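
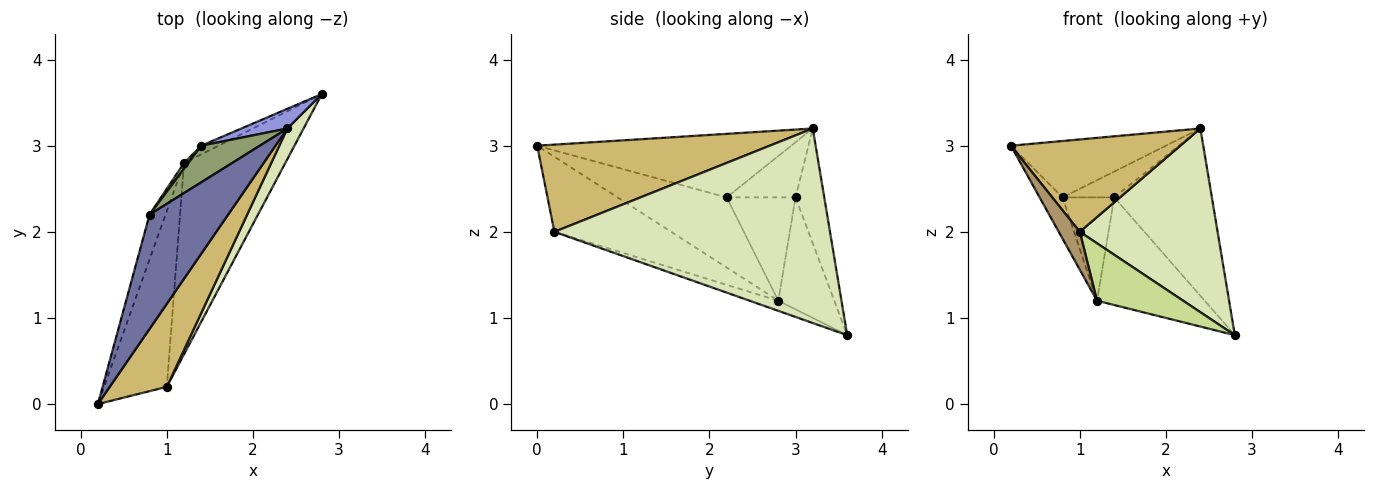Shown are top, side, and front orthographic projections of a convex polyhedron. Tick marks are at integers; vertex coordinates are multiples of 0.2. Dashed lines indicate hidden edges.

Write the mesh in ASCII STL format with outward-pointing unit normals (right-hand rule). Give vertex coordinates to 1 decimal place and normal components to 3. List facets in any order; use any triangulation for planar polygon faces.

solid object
 facet normal -0.587 0.358 0.726
  outer loop
   vertex 0.8 2.2 2.4
   vertex 0.2 0.0 3.0
   vertex 2.4 3.2 3.2
  endloop
 endfacet
 facet normal -0.955 0.201 -0.218
  outer loop
   vertex 0.8 2.2 2.4
   vertex 1.2 2.8 1.2
   vertex 0.2 0.0 3.0
  endloop
 endfacet
 facet normal -0.280 0.953 0.112
  outer loop
   vertex 1.4 3.0 2.4
   vertex 2.4 3.2 3.2
   vertex 2.8 3.6 0.8
  endloop
 endfacet
 facet normal -0.460 0.885 -0.071
  outer loop
   vertex 1.4 3.0 2.4
   vertex 2.8 3.6 0.8
   vertex 1.2 2.8 1.2
  endloop
 endfacet
 facet normal -0.610 0.457 0.648
  outer loop
   vertex 1.4 3.0 2.4
   vertex 0.8 2.2 2.4
   vertex 2.4 3.2 3.2
  endloop
 endfacet
 facet normal -0.800 0.600 0.033
  outer loop
   vertex 1.4 3.0 2.4
   vertex 1.2 2.8 1.2
   vertex 0.8 2.2 2.4
  endloop
 endfacet
 facet normal -0.095 -0.286 -0.953
  outer loop
   vertex 1.0 0.2 2.0
   vertex 1.2 2.8 1.2
   vertex 2.8 3.6 0.8
  endloop
 endfacet
 facet normal 0.892 -0.446 0.074
  outer loop
   vertex 1.0 0.2 2.0
   vertex 2.8 3.6 0.8
   vertex 2.4 3.2 3.2
  endloop
 endfacet
 facet normal -0.760 -0.137 -0.635
  outer loop
   vertex 1.0 0.2 2.0
   vertex 0.2 0.0 3.0
   vertex 1.2 2.8 1.2
  endloop
 endfacet
 facet normal 0.715 -0.520 0.468
  outer loop
   vertex 1.0 0.2 2.0
   vertex 2.4 3.2 3.2
   vertex 0.2 0.0 3.0
  endloop
 endfacet
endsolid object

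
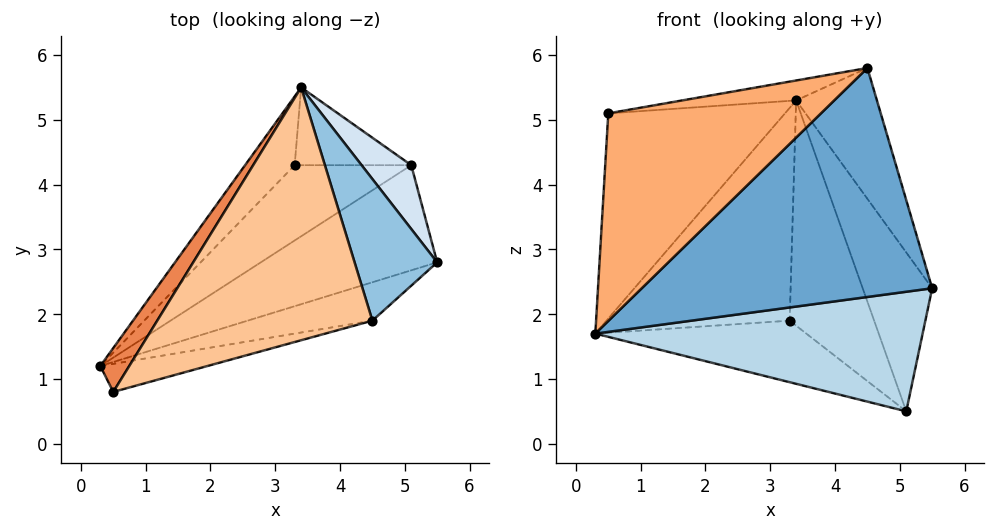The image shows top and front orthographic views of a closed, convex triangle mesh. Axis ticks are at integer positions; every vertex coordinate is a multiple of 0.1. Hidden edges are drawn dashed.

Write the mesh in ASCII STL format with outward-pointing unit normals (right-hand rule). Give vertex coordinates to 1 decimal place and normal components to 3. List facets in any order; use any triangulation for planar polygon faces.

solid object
 facet normal 0.310 -0.938 -0.157
  outer loop
   vertex 4.5 1.9 5.8
   vertex 0.3 1.2 1.7
   vertex 5.5 2.8 2.4
  endloop
 endfacet
 facet normal 0.884 0.318 0.344
  outer loop
   vertex 4.5 1.9 5.8
   vertex 5.5 2.8 2.4
   vertex 3.4 5.5 5.3
  endloop
 endfacet
 facet normal 0.305 -0.715 -0.629
  outer loop
   vertex 5.1 4.3 0.5
   vertex 5.5 2.8 2.4
   vertex 0.3 1.2 1.7
  endloop
 endfacet
 facet normal 0.863 0.469 0.188
  outer loop
   vertex 5.1 4.3 0.5
   vertex 3.4 5.5 5.3
   vertex 5.5 2.8 2.4
  endloop
 endfacet
 facet normal -0.848 0.518 0.111
  outer loop
   vertex 0.5 0.8 5.1
   vertex 3.4 5.5 5.3
   vertex 0.3 1.2 1.7
  endloop
 endfacet
 facet normal 0.284 -0.950 -0.128
  outer loop
   vertex 0.5 0.8 5.1
   vertex 0.3 1.2 1.7
   vertex 4.5 1.9 5.8
  endloop
 endfacet
 facet normal -0.192 0.077 0.978
  outer loop
   vertex 0.5 0.8 5.1
   vertex 4.5 1.9 5.8
   vertex 3.4 5.5 5.3
  endloop
 endfacet
 facet normal -0.694 0.685 -0.222
  outer loop
   vertex 3.3 4.3 1.9
   vertex 0.3 1.2 1.7
   vertex 3.4 5.5 5.3
  endloop
 endfacet
 facet normal -0.516 0.542 -0.663
  outer loop
   vertex 3.3 4.3 1.9
   vertex 5.1 4.3 0.5
   vertex 0.3 1.2 1.7
  endloop
 endfacet
 facet normal -0.246 0.916 -0.316
  outer loop
   vertex 3.3 4.3 1.9
   vertex 3.4 5.5 5.3
   vertex 5.1 4.3 0.5
  endloop
 endfacet
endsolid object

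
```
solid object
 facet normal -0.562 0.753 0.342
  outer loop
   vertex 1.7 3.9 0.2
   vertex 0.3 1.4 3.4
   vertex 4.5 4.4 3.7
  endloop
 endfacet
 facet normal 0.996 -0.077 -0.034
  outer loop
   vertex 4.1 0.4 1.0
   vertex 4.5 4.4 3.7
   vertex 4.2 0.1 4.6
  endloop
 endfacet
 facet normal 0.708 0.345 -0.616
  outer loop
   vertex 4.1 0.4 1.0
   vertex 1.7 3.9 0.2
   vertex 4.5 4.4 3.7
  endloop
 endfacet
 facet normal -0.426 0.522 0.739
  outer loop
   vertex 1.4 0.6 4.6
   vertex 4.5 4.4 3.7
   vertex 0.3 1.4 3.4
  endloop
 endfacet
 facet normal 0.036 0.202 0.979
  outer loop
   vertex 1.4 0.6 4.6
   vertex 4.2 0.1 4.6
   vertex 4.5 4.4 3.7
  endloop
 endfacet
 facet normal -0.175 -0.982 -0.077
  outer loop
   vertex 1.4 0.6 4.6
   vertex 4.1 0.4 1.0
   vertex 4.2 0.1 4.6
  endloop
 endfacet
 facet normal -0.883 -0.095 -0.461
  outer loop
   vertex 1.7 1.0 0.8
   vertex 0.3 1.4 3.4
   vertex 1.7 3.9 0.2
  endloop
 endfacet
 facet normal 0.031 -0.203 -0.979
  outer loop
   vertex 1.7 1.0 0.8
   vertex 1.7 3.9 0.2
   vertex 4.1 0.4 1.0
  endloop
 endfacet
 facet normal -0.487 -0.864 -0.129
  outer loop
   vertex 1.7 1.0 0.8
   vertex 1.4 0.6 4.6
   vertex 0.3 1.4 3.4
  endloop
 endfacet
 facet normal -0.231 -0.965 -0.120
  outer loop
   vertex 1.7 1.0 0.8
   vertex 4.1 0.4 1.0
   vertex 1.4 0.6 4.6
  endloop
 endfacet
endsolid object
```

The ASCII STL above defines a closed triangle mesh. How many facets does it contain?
10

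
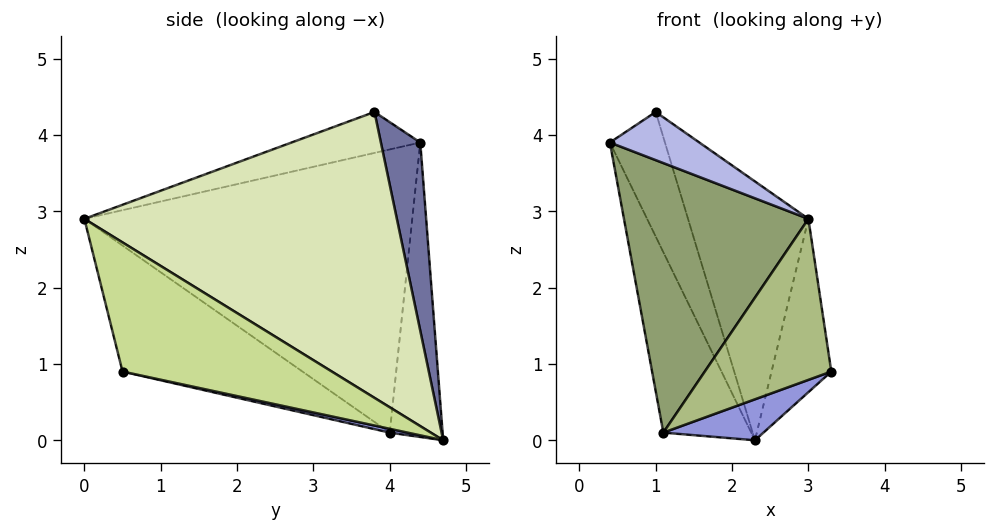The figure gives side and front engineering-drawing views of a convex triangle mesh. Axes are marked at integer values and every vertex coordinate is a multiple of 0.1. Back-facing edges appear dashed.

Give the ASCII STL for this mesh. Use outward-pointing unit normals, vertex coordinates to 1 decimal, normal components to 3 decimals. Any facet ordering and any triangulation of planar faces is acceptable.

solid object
 facet normal 0.550 0.768 0.327
  outer loop
   vertex 1.0 3.8 4.3
   vertex 2.3 4.7 0.0
   vertex 0.4 4.4 3.9
  endloop
 endfacet
 facet normal -0.507 0.843 -0.182
  outer loop
   vertex 1.1 4.0 0.1
   vertex 0.4 4.4 3.9
   vertex 2.3 4.7 0.0
  endloop
 endfacet
 facet normal 0.036 -0.201 -0.979
  outer loop
   vertex 1.1 4.0 0.1
   vertex 2.3 4.7 0.0
   vertex 3.3 0.5 0.9
  endloop
 endfacet
 facet normal -0.769 -0.534 0.352
  outer loop
   vertex 3.0 0.0 2.9
   vertex 1.0 3.8 4.3
   vertex 0.4 4.4 3.9
  endloop
 endfacet
 facet normal -0.866 -0.487 -0.108
  outer loop
   vertex 3.0 0.0 2.9
   vertex 0.4 4.4 3.9
   vertex 1.1 4.0 0.1
  endloop
 endfacet
 facet normal -0.790 -0.556 -0.258
  outer loop
   vertex 3.0 0.0 2.9
   vertex 1.1 4.0 0.1
   vertex 3.3 0.5 0.9
  endloop
 endfacet
 facet normal 0.940 0.269 0.208
  outer loop
   vertex 3.0 0.0 2.9
   vertex 3.3 0.5 0.9
   vertex 2.3 4.7 0.0
  endloop
 endfacet
 facet normal 0.879 0.339 0.337
  outer loop
   vertex 3.0 0.0 2.9
   vertex 2.3 4.7 0.0
   vertex 1.0 3.8 4.3
  endloop
 endfacet
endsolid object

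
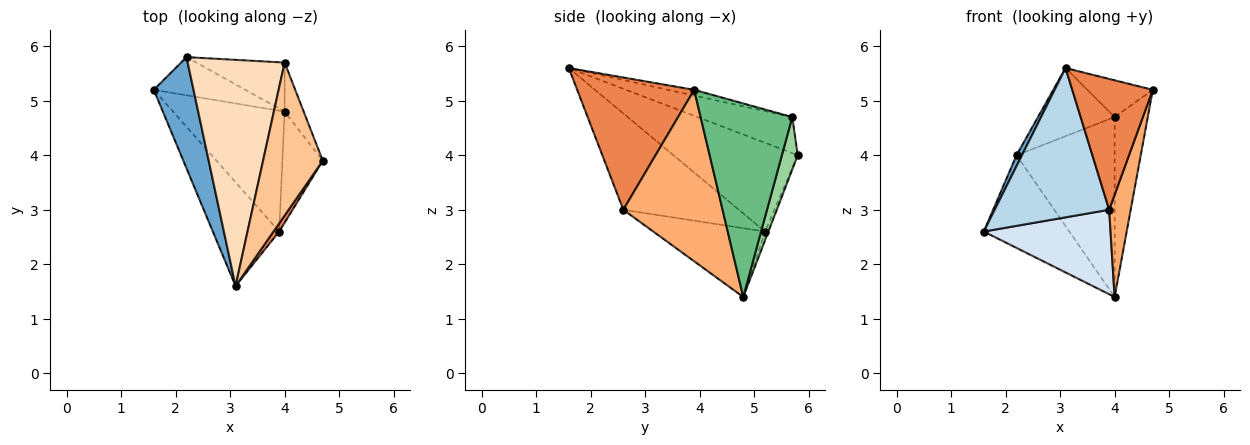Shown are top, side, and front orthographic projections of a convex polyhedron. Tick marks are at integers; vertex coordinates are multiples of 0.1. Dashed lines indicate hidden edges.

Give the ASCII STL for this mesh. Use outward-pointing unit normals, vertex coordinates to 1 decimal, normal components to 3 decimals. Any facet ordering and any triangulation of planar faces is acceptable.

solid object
 facet normal -0.912 -0.040 0.408
  outer loop
   vertex 2.2 5.8 4.0
   vertex 1.6 5.2 2.6
   vertex 3.1 1.6 5.6
  endloop
 endfacet
 facet normal -0.036 0.924 -0.380
  outer loop
   vertex 2.2 5.8 4.0
   vertex 4.0 4.8 1.4
   vertex 1.6 5.2 2.6
  endloop
 endfacet
 facet normal -0.638 -0.632 -0.439
  outer loop
   vertex 3.9 2.6 3.0
   vertex 3.1 1.6 5.6
   vertex 1.6 5.2 2.6
  endloop
 endfacet
 facet normal -0.451 -0.511 -0.731
  outer loop
   vertex 3.9 2.6 3.0
   vertex 1.6 5.2 2.6
   vertex 4.0 4.8 1.4
  endloop
 endfacet
 facet normal 0.823 -0.567 0.035
  outer loop
   vertex 3.9 2.6 3.0
   vertex 4.7 3.9 5.2
   vertex 3.1 1.6 5.6
  endloop
 endfacet
 facet normal 0.952 -0.206 -0.224
  outer loop
   vertex 3.9 2.6 3.0
   vertex 4.0 4.8 1.4
   vertex 4.7 3.9 5.2
  endloop
 endfacet
 facet normal -0.093 0.233 0.968
  outer loop
   vertex 4.0 5.7 4.7
   vertex 3.1 1.6 5.6
   vertex 4.7 3.9 5.2
  endloop
 endfacet
 facet normal -0.336 0.272 0.902
  outer loop
   vertex 4.0 5.7 4.7
   vertex 2.2 5.8 4.0
   vertex 3.1 1.6 5.6
  endloop
 endfacet
 facet normal 0.936 0.339 -0.092
  outer loop
   vertex 4.0 5.7 4.7
   vertex 4.7 3.9 5.2
   vertex 4.0 4.8 1.4
  endloop
 endfacet
 facet normal 0.154 0.953 -0.260
  outer loop
   vertex 4.0 5.7 4.7
   vertex 4.0 4.8 1.4
   vertex 2.2 5.8 4.0
  endloop
 endfacet
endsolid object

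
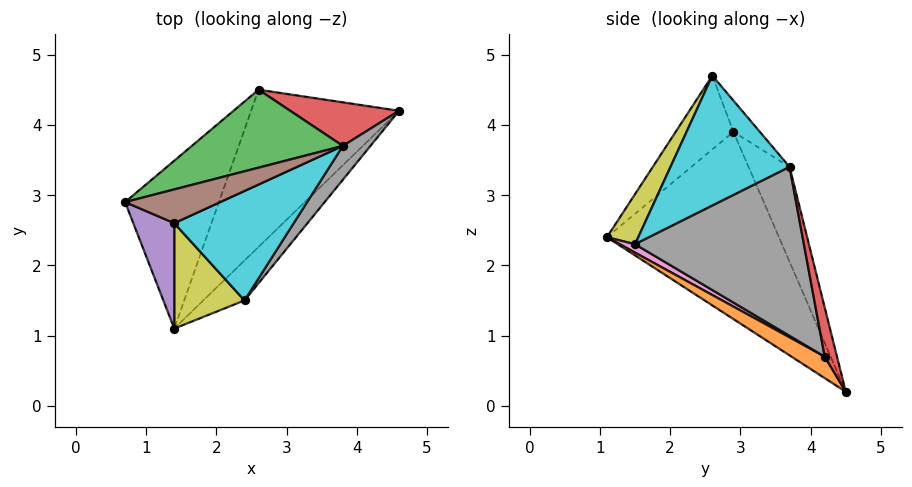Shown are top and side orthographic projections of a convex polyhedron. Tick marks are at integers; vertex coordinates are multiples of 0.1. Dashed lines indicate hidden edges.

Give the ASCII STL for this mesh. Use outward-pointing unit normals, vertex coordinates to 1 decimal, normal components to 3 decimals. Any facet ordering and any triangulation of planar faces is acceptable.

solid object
 facet normal -0.894 0.026 -0.448
  outer loop
   vertex 2.6 4.5 0.2
   vertex 1.4 1.1 2.4
   vertex 0.7 2.9 3.9
  endloop
 endfacet
 facet normal 0.118 -0.569 -0.814
  outer loop
   vertex 2.6 4.5 0.2
   vertex 4.6 4.2 0.7
   vertex 1.4 1.1 2.4
  endloop
 endfacet
 facet normal -0.192 0.933 0.305
  outer loop
   vertex 3.8 3.7 3.4
   vertex 2.6 4.5 0.2
   vertex 0.7 2.9 3.9
  endloop
 endfacet
 facet normal 0.094 0.974 0.208
  outer loop
   vertex 3.8 3.7 3.4
   vertex 4.6 4.2 0.7
   vertex 2.6 4.5 0.2
  endloop
 endfacet
 facet normal -0.701 -0.597 0.390
  outer loop
   vertex 1.4 2.6 4.7
   vertex 0.7 2.9 3.9
   vertex 1.4 1.1 2.4
  endloop
 endfacet
 facet normal -0.151 0.875 0.461
  outer loop
   vertex 1.4 2.6 4.7
   vertex 3.8 3.7 3.4
   vertex 0.7 2.9 3.9
  endloop
 endfacet
 facet normal 0.160 -0.596 -0.787
  outer loop
   vertex 2.4 1.5 2.3
   vertex 1.4 1.1 2.4
   vertex 4.6 4.2 0.7
  endloop
 endfacet
 facet normal 0.805 -0.578 0.132
  outer loop
   vertex 2.4 1.5 2.3
   vertex 4.6 4.2 0.7
   vertex 3.8 3.7 3.4
  endloop
 endfacet
 facet normal 0.363 -0.780 0.509
  outer loop
   vertex 2.4 1.5 2.3
   vertex 1.4 2.6 4.7
   vertex 1.4 1.1 2.4
  endloop
 endfacet
 facet normal 0.573 -0.628 0.527
  outer loop
   vertex 2.4 1.5 2.3
   vertex 3.8 3.7 3.4
   vertex 1.4 2.6 4.7
  endloop
 endfacet
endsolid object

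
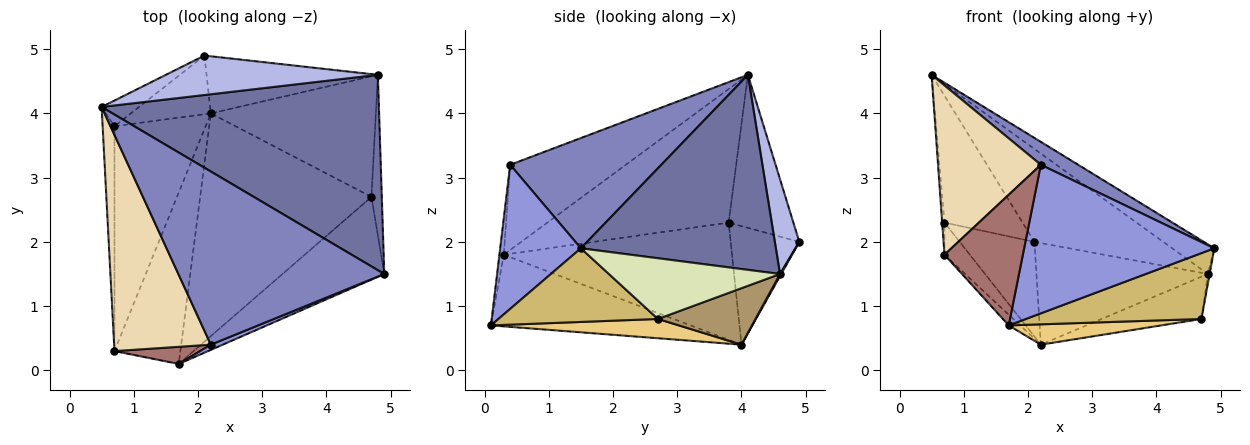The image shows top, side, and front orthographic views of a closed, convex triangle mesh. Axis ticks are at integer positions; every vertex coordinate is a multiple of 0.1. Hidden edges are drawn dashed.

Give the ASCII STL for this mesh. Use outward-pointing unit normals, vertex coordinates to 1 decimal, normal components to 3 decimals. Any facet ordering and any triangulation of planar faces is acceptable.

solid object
 facet normal 0.571 0.123 0.812
  outer loop
   vertex 4.8 4.6 1.5
   vertex 0.5 4.1 4.6
   vertex 4.9 1.5 1.9
  endloop
 endfacet
 facet normal 0.469 -0.116 0.876
  outer loop
   vertex 2.2 0.4 3.2
   vertex 4.9 1.5 1.9
   vertex 0.5 4.1 4.6
  endloop
 endfacet
 facet normal 0.390 -0.920 0.032
  outer loop
   vertex 2.2 0.4 3.2
   vertex 1.7 0.1 0.7
   vertex 4.9 1.5 1.9
  endloop
 endfacet
 facet normal 0.172 0.907 0.385
  outer loop
   vertex 2.1 4.9 2.0
   vertex 0.5 4.1 4.6
   vertex 4.8 4.6 1.5
  endloop
 endfacet
 facet normal 0.006 0.872 -0.490
  outer loop
   vertex 2.1 4.9 2.0
   vertex 4.8 4.6 1.5
   vertex 2.2 4.0 0.4
  endloop
 endfacet
 facet normal -0.631 0.761 -0.154
  outer loop
   vertex 2.1 4.9 2.0
   vertex 0.7 3.8 2.3
   vertex 0.5 4.1 4.6
  endloop
 endfacet
 facet normal -0.615 0.670 -0.415
  outer loop
   vertex 2.1 4.9 2.0
   vertex 2.2 4.0 0.4
   vertex 0.7 3.8 2.3
  endloop
 endfacet
 facet normal 0.986 0.010 -0.168
  outer loop
   vertex 4.7 2.7 0.8
   vertex 4.8 4.6 1.5
   vertex 4.9 1.5 1.9
  endloop
 endfacet
 facet normal 0.307 0.315 -0.898
  outer loop
   vertex 4.7 2.7 0.8
   vertex 2.2 4.0 0.4
   vertex 4.8 4.6 1.5
  endloop
 endfacet
 facet normal 0.492 -0.542 -0.681
  outer loop
   vertex 4.7 2.7 0.8
   vertex 4.9 1.5 1.9
   vertex 1.7 0.1 0.7
  endloop
 endfacet
 facet normal 0.111 -0.090 -0.990
  outer loop
   vertex 4.7 2.7 0.8
   vertex 1.7 0.1 0.7
   vertex 2.2 4.0 0.4
  endloop
 endfacet
 facet normal -0.570 -0.507 0.647
  outer loop
   vertex 0.7 0.3 1.8
   vertex 2.2 0.4 3.2
   vertex 0.5 4.1 4.6
  endloop
 endfacet
 facet normal -0.055 -0.990 0.130
  outer loop
   vertex 0.7 0.3 1.8
   vertex 1.7 0.1 0.7
   vertex 2.2 0.4 3.2
  endloop
 endfacet
 facet normal -0.996 0.013 -0.088
  outer loop
   vertex 0.7 0.3 1.8
   vertex 0.5 4.1 4.6
   vertex 0.7 3.8 2.3
  endloop
 endfacet
 facet normal -0.735 0.042 -0.676
  outer loop
   vertex 0.7 0.3 1.8
   vertex 2.2 4.0 0.4
   vertex 1.7 0.1 0.7
  endloop
 endfacet
 facet normal -0.786 0.087 -0.612
  outer loop
   vertex 0.7 0.3 1.8
   vertex 0.7 3.8 2.3
   vertex 2.2 4.0 0.4
  endloop
 endfacet
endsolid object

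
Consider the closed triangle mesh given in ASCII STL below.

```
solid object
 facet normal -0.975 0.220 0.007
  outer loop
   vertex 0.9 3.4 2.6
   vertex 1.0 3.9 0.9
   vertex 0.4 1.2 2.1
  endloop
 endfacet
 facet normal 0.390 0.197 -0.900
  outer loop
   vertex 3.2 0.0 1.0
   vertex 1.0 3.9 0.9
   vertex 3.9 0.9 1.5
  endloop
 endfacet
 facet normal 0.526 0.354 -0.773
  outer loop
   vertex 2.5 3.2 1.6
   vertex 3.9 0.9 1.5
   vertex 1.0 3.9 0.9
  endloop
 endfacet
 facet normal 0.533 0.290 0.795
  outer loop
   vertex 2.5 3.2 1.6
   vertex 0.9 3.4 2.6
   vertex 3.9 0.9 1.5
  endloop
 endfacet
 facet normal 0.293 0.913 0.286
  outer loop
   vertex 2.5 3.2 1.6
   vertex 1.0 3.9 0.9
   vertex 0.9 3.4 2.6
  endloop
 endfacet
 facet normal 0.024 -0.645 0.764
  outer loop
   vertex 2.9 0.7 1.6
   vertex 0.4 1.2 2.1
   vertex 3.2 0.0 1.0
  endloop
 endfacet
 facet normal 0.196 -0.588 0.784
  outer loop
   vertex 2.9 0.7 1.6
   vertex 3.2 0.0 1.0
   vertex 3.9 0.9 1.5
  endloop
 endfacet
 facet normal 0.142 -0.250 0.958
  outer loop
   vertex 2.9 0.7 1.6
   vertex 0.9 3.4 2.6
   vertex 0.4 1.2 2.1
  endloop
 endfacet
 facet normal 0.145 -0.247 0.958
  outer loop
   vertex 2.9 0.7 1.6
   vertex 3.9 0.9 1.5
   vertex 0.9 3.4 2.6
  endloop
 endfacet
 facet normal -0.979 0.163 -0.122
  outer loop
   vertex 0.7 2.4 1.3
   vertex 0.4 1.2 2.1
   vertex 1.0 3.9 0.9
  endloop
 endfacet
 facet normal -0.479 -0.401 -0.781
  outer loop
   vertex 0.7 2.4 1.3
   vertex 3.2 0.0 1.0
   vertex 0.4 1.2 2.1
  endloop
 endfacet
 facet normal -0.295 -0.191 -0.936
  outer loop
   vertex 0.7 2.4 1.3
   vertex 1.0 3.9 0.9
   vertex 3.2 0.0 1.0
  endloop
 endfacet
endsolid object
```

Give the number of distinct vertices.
8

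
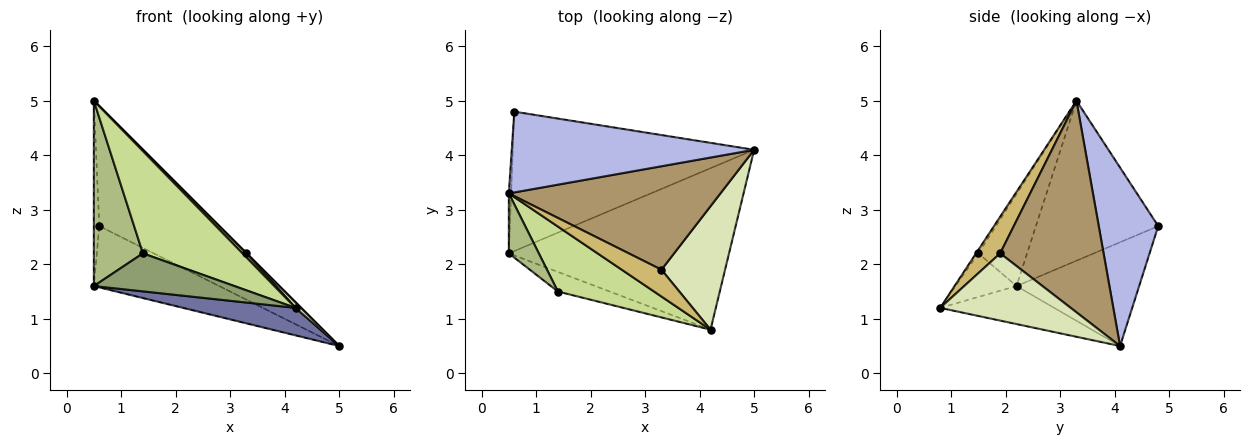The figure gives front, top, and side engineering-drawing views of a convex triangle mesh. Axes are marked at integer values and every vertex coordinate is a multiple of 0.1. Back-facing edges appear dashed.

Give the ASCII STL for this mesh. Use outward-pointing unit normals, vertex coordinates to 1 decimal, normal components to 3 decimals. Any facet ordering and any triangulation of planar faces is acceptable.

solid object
 facet normal -0.168 -0.165 -0.972
  outer loop
   vertex 4.2 0.8 1.2
   vertex 0.5 2.2 1.6
   vertex 5.0 4.1 0.5
  endloop
 endfacet
 facet normal -0.366 0.374 -0.852
  outer loop
   vertex 0.6 4.8 2.7
   vertex 5.0 4.1 0.5
   vertex 0.5 2.2 1.6
  endloop
 endfacet
 facet normal -0.999 0.045 -0.014
  outer loop
   vertex 0.6 4.8 2.7
   vertex 0.5 2.2 1.6
   vertex 0.5 3.3 5.0
  endloop
 endfacet
 facet normal 0.380 0.767 0.517
  outer loop
   vertex 0.6 4.8 2.7
   vertex 0.5 3.3 5.0
   vertex 5.0 4.1 0.5
  endloop
 endfacet
 facet normal -0.360 -0.829 -0.427
  outer loop
   vertex 1.4 1.5 2.2
   vertex 0.5 2.2 1.6
   vertex 4.2 0.8 1.2
  endloop
 endfacet
 facet normal -0.687 -0.691 0.224
  outer loop
   vertex 1.4 1.5 2.2
   vertex 0.5 3.3 5.0
   vertex 0.5 2.2 1.6
  endloop
 endfacet
 facet normal -0.019 -0.844 0.536
  outer loop
   vertex 1.4 1.5 2.2
   vertex 4.2 0.8 1.2
   vertex 0.5 3.3 5.0
  endloop
 endfacet
 facet normal 0.726 -0.030 0.687
  outer loop
   vertex 3.3 1.9 2.2
   vertex 4.2 0.8 1.2
   vertex 5.0 4.1 0.5
  endloop
 endfacet
 facet normal 0.707 0.000 0.707
  outer loop
   vertex 3.3 1.9 2.2
   vertex 5.0 4.1 0.5
   vertex 0.5 3.3 5.0
  endloop
 endfacet
 facet normal 0.674 -0.112 0.730
  outer loop
   vertex 3.3 1.9 2.2
   vertex 0.5 3.3 5.0
   vertex 4.2 0.8 1.2
  endloop
 endfacet
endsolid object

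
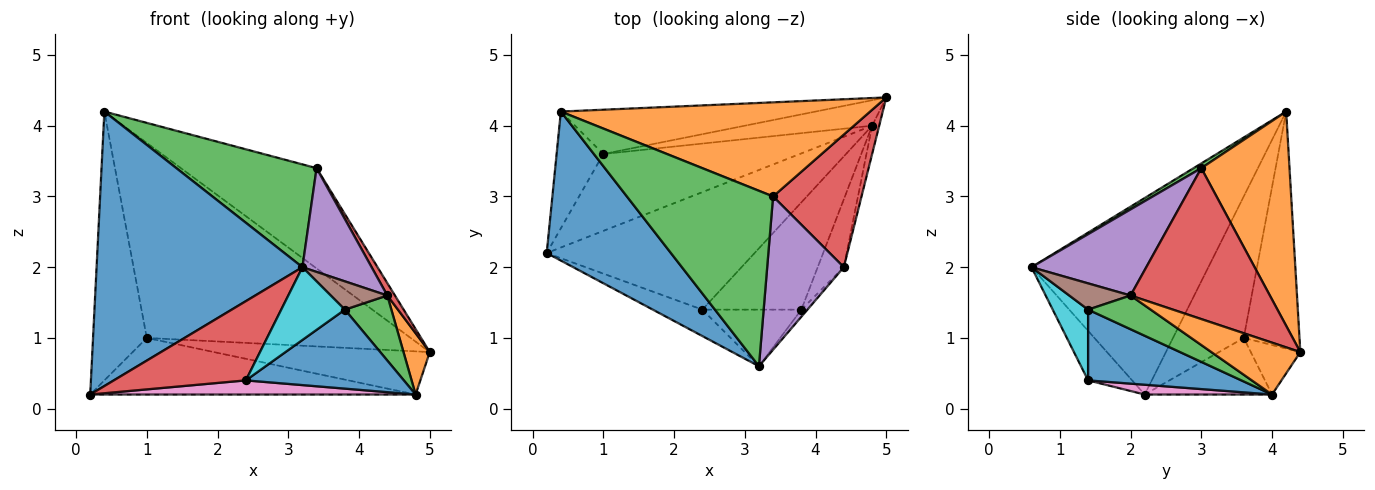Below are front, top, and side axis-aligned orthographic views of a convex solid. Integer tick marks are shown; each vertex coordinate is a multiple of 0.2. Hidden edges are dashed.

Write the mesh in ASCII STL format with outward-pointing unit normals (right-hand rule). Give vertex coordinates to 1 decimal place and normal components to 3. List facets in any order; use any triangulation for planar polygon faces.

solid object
 facet normal -0.603 -0.701 0.381
  outer loop
   vertex 0.4 4.2 4.2
   vertex 0.2 2.2 0.2
   vertex 3.2 0.6 2.0
  endloop
 endfacet
 facet normal 0.428 0.659 0.618
  outer loop
   vertex 3.4 3.0 3.4
   vertex 5.0 4.4 0.8
   vertex 0.4 4.2 4.2
  endloop
 endfacet
 facet normal 0.028 -0.505 0.862
  outer loop
   vertex 3.4 3.0 3.4
   vertex 0.4 4.2 4.2
   vertex 3.2 0.6 2.0
  endloop
 endfacet
 facet normal -0.302 -0.905 -0.302
  outer loop
   vertex 2.4 1.4 0.4
   vertex 3.2 0.6 2.0
   vertex 0.2 2.2 0.2
  endloop
 endfacet
 facet normal -0.770 0.585 -0.254
  outer loop
   vertex 1.0 3.6 1.0
   vertex 0.2 2.2 0.2
   vertex 0.4 4.2 4.2
  endloop
 endfacet
 facet normal -0.202 0.955 -0.217
  outer loop
   vertex 1.0 3.6 1.0
   vertex 0.4 4.2 4.2
   vertex 5.0 4.4 0.8
  endloop
 endfacet
 facet normal 0.047 -0.119 -0.992
  outer loop
   vertex 4.8 4.0 0.2
   vertex 2.4 1.4 0.4
   vertex 0.2 2.2 0.2
  endloop
 endfacet
 facet normal -0.226 0.577 -0.785
  outer loop
   vertex 4.8 4.0 0.2
   vertex 0.2 2.2 0.2
   vertex 1.0 3.6 1.0
  endloop
 endfacet
 facet normal -0.194 0.845 -0.499
  outer loop
   vertex 4.8 4.0 0.2
   vertex 1.0 3.6 1.0
   vertex 5.0 4.4 0.8
  endloop
 endfacet
 facet normal 0.402 -0.723 -0.562
  outer loop
   vertex 3.8 1.4 1.4
   vertex 3.2 0.6 2.0
   vertex 2.4 1.4 0.4
  endloop
 endfacet
 facet normal 0.499 -0.514 -0.698
  outer loop
   vertex 3.8 1.4 1.4
   vertex 2.4 1.4 0.4
   vertex 4.8 4.0 0.2
  endloop
 endfacet
 facet normal 0.951 -0.281 -0.130
  outer loop
   vertex 4.4 2.0 1.6
   vertex 4.8 4.0 0.2
   vertex 5.0 4.4 0.8
  endloop
 endfacet
 facet normal 0.682 -0.506 -0.528
  outer loop
   vertex 4.4 2.0 1.6
   vertex 3.8 1.4 1.4
   vertex 4.8 4.0 0.2
  endloop
 endfacet
 facet normal 0.862 -0.047 0.505
  outer loop
   vertex 4.4 2.0 1.6
   vertex 5.0 4.4 0.8
   vertex 3.4 3.0 3.4
  endloop
 endfacet
 facet normal 0.681 -0.410 0.606
  outer loop
   vertex 4.4 2.0 1.6
   vertex 3.4 3.0 3.4
   vertex 3.2 0.6 2.0
  endloop
 endfacet
 facet normal 0.724 -0.669 -0.167
  outer loop
   vertex 4.4 2.0 1.6
   vertex 3.2 0.6 2.0
   vertex 3.8 1.4 1.4
  endloop
 endfacet
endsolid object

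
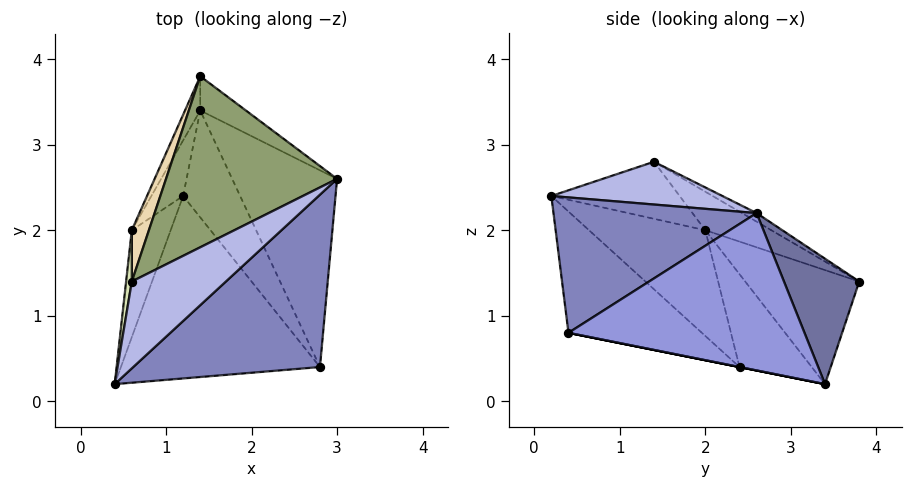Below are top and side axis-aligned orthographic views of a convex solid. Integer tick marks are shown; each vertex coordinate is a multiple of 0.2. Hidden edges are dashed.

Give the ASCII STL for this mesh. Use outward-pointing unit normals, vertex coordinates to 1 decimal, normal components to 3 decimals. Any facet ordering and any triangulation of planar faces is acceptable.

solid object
 facet normal 0.656 0.716 -0.239
  outer loop
   vertex 1.4 3.4 0.2
   vertex 1.4 3.8 1.4
   vertex 3.0 2.6 2.2
  endloop
 endfacet
 facet normal 0.510 -0.494 0.704
  outer loop
   vertex 2.8 0.4 0.8
   vertex 3.0 2.6 2.2
   vertex 0.4 0.2 2.4
  endloop
 endfacet
 facet normal 0.802 0.267 -0.535
  outer loop
   vertex 2.8 0.4 0.8
   vertex 1.4 3.4 0.2
   vertex 3.0 2.6 2.2
  endloop
 endfacet
 facet normal 0.388 -0.349 0.853
  outer loop
   vertex 0.6 1.4 2.8
   vertex 0.4 0.2 2.4
   vertex 3.0 2.6 2.2
  endloop
 endfacet
 facet normal -0.043 0.514 0.857
  outer loop
   vertex 0.6 1.4 2.8
   vertex 3.0 2.6 2.2
   vertex 1.4 3.8 1.4
  endloop
 endfacet
 facet normal -0.449 -0.506 -0.736
  outer loop
   vertex 1.2 2.4 0.4
   vertex 2.8 0.4 0.8
   vertex 0.4 0.2 2.4
  endloop
 endfacet
 facet normal 0.000 -0.196 -0.981
  outer loop
   vertex 1.2 2.4 0.4
   vertex 1.4 3.4 0.2
   vertex 2.8 0.4 0.8
  endloop
 endfacet
 facet normal -0.986 0.132 0.099
  outer loop
   vertex 0.6 2.0 2.0
   vertex 0.4 0.2 2.4
   vertex 0.6 1.4 2.8
  endloop
 endfacet
 facet normal -0.938 0.028 -0.345
  outer loop
   vertex 0.6 2.0 2.0
   vertex 1.2 2.4 0.4
   vertex 0.4 0.2 2.4
  endloop
 endfacet
 facet normal -0.939 0.124 -0.321
  outer loop
   vertex 0.6 2.0 2.0
   vertex 1.4 3.4 0.2
   vertex 1.2 2.4 0.4
  endloop
 endfacet
 facet normal -0.921 0.369 -0.123
  outer loop
   vertex 0.6 2.0 2.0
   vertex 1.4 3.8 1.4
   vertex 1.4 3.4 0.2
  endloop
 endfacet
 facet normal -0.804 0.476 0.357
  outer loop
   vertex 0.6 2.0 2.0
   vertex 0.6 1.4 2.8
   vertex 1.4 3.8 1.4
  endloop
 endfacet
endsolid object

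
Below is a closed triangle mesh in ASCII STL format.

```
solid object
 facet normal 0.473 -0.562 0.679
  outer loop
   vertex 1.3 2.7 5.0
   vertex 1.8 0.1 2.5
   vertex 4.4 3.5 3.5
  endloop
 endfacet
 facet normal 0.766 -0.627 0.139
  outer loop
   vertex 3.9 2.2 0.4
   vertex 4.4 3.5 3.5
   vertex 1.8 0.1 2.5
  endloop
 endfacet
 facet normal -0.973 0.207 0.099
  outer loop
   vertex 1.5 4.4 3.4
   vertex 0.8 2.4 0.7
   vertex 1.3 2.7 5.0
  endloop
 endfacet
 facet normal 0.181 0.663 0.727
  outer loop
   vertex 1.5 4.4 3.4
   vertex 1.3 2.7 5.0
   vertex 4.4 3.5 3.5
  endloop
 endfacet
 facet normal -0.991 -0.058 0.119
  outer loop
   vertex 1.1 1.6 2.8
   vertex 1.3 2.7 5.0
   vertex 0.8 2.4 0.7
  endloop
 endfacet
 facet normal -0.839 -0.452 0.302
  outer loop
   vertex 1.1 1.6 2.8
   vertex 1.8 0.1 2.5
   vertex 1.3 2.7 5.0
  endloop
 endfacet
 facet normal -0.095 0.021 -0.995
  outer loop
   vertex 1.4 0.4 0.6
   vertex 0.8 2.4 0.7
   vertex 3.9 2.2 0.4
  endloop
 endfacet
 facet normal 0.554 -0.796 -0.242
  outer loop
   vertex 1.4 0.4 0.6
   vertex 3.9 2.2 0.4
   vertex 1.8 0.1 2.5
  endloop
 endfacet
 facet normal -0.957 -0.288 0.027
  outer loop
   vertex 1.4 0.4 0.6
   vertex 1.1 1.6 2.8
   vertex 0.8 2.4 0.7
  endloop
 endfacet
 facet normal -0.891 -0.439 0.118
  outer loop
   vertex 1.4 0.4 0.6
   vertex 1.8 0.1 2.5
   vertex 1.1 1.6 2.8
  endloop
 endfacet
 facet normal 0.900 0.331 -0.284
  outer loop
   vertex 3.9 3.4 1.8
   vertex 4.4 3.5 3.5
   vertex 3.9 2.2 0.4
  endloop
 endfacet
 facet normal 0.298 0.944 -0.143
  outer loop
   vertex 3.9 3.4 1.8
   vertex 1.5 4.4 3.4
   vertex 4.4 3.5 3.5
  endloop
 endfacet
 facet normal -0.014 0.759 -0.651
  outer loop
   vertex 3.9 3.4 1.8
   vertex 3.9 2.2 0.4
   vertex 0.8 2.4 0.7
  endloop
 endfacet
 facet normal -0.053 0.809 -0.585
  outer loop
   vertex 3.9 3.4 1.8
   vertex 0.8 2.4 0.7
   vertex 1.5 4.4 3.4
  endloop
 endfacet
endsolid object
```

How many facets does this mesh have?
14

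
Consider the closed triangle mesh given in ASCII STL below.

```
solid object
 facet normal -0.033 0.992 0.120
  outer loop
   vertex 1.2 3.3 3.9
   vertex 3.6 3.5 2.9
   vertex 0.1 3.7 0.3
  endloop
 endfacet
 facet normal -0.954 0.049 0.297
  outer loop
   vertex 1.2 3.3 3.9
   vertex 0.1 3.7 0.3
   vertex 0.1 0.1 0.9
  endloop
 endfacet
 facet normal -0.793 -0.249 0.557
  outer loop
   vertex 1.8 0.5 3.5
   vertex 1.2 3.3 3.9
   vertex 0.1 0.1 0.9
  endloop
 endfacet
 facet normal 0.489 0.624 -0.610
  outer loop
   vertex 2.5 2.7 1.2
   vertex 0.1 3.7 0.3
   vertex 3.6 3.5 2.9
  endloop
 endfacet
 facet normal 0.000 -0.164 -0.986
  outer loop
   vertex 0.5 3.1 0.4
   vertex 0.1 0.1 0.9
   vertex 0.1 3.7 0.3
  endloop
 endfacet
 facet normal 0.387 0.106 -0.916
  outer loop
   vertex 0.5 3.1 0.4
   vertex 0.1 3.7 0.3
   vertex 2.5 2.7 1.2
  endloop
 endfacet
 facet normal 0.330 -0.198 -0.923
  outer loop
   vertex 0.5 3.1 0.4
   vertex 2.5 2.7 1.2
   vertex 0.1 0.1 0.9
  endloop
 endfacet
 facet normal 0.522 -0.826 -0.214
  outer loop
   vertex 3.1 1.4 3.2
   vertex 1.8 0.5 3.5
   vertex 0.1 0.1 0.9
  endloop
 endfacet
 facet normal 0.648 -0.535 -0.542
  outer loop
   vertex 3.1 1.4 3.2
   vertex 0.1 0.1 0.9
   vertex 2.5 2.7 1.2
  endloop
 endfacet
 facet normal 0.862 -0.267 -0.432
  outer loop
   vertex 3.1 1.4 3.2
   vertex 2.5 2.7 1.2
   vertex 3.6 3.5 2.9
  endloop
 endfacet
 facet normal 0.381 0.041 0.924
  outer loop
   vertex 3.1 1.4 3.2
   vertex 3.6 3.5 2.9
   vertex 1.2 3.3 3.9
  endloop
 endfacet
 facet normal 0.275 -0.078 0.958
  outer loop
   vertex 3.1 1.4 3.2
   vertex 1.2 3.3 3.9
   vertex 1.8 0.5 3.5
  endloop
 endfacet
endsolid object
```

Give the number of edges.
18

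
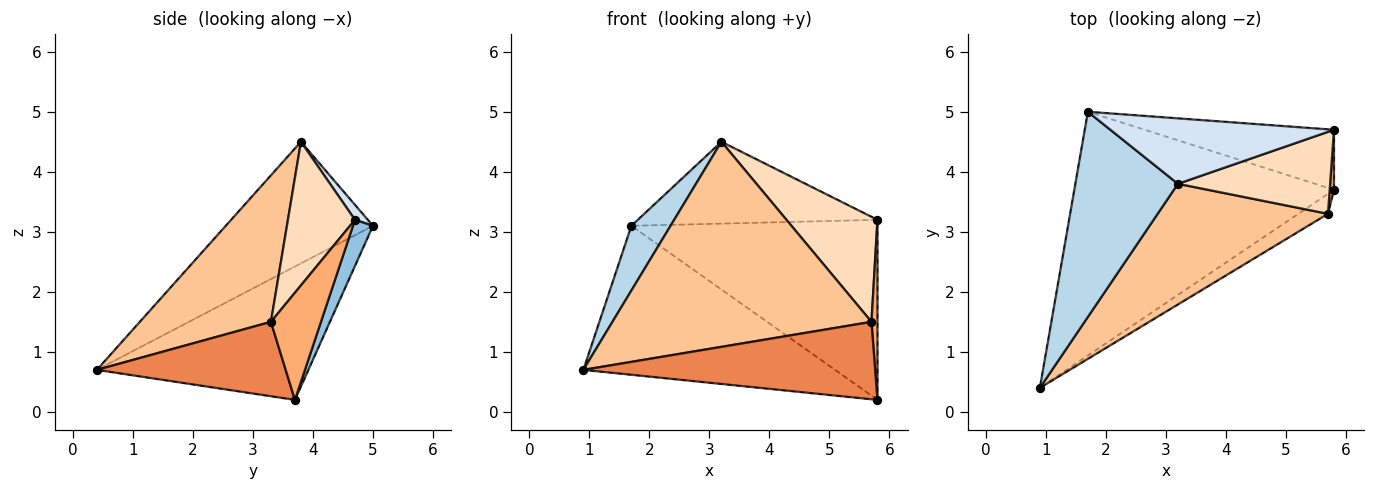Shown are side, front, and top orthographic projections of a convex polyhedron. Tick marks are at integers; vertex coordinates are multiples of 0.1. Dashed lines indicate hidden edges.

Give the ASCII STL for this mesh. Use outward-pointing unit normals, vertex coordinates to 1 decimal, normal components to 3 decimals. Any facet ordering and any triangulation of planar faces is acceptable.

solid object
 facet normal -0.401 0.478 -0.782
  outer loop
   vertex 5.8 3.7 0.2
   vertex 0.9 0.4 0.7
   vertex 1.7 5.0 3.1
  endloop
 endfacet
 facet normal 0.077 0.946 -0.315
  outer loop
   vertex 5.8 3.7 0.2
   vertex 1.7 5.0 3.1
   vertex 5.8 4.7 3.2
  endloop
 endfacet
 facet normal -0.749 -0.199 0.632
  outer loop
   vertex 3.2 3.8 4.5
   vertex 1.7 5.0 3.1
   vertex 0.9 0.4 0.7
  endloop
 endfacet
 facet normal 0.042 0.780 0.624
  outer loop
   vertex 3.2 3.8 4.5
   vertex 5.8 4.7 3.2
   vertex 1.7 5.0 3.1
  endloop
 endfacet
 facet normal 0.531 -0.821 -0.212
  outer loop
   vertex 5.7 3.3 1.5
   vertex 0.9 0.4 0.7
   vertex 5.8 3.7 0.2
  endloop
 endfacet
 facet normal 0.992 -0.119 0.040
  outer loop
   vertex 5.7 3.3 1.5
   vertex 5.8 3.7 0.2
   vertex 5.8 4.7 3.2
  endloop
 endfacet
 facet normal 0.400 -0.790 0.465
  outer loop
   vertex 5.7 3.3 1.5
   vertex 3.2 3.8 4.5
   vertex 0.9 0.4 0.7
  endloop
 endfacet
 facet normal 0.502 -0.682 0.532
  outer loop
   vertex 5.7 3.3 1.5
   vertex 5.8 4.7 3.2
   vertex 3.2 3.8 4.5
  endloop
 endfacet
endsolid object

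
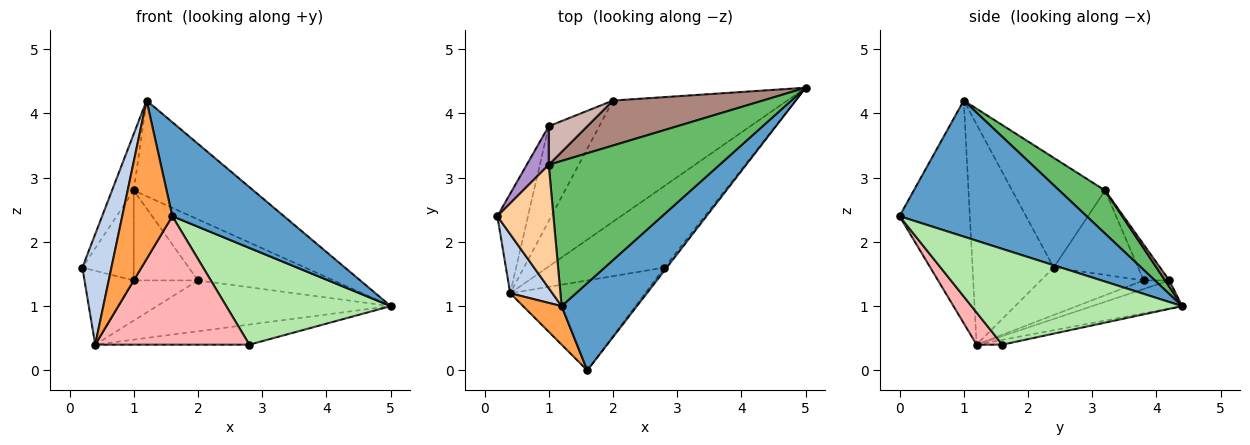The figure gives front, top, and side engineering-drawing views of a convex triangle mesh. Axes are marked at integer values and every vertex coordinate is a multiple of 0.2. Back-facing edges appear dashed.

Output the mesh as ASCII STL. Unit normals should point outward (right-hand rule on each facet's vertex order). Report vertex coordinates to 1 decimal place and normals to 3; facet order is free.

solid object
 facet normal 0.776 -0.463 0.429
  outer loop
   vertex 1.2 1.0 4.2
   vertex 1.6 0.0 2.4
   vertex 5.0 4.4 1.0
  endloop
 endfacet
 facet normal -0.926 -0.332 0.178
  outer loop
   vertex 0.4 1.2 0.4
   vertex 1.2 1.0 4.2
   vertex 0.2 2.4 1.6
  endloop
 endfacet
 facet normal -0.807 -0.574 0.140
  outer loop
   vertex 0.4 1.2 0.4
   vertex 1.6 0.0 2.4
   vertex 1.2 1.0 4.2
  endloop
 endfacet
 facet normal -0.872 0.204 0.445
  outer loop
   vertex 1.0 3.2 2.8
   vertex 0.2 2.4 1.6
   vertex 1.2 1.0 4.2
  endloop
 endfacet
 facet normal 0.206 0.539 0.817
  outer loop
   vertex 1.0 3.2 2.8
   vertex 1.2 1.0 4.2
   vertex 5.0 4.4 1.0
  endloop
 endfacet
 facet normal 0.788 -0.615 -0.019
  outer loop
   vertex 2.8 1.6 0.4
   vertex 5.0 4.4 1.0
   vertex 1.6 0.0 2.4
  endloop
 endfacet
 facet normal -0.040 0.239 -0.970
  outer loop
   vertex 2.8 1.6 0.4
   vertex 0.4 1.2 0.4
   vertex 5.0 4.4 1.0
  endloop
 endfacet
 facet normal 0.135 -0.812 -0.568
  outer loop
   vertex 2.8 1.6 0.4
   vertex 1.6 0.0 2.4
   vertex 0.4 1.2 0.4
  endloop
 endfacet
 facet normal -0.834 0.507 0.217
  outer loop
   vertex 1.0 3.8 1.4
   vertex 0.2 2.4 1.6
   vertex 1.0 3.2 2.8
  endloop
 endfacet
 facet normal -0.779 0.373 -0.503
  outer loop
   vertex 1.0 3.8 1.4
   vertex 0.4 1.2 0.4
   vertex 0.2 2.4 1.6
  endloop
 endfacet
 facet normal 0.025 0.805 0.593
  outer loop
   vertex 2.0 4.2 1.4
   vertex 1.0 3.2 2.8
   vertex 5.0 4.4 1.0
  endloop
 endfacet
 facet normal -0.345 0.863 0.370
  outer loop
   vertex 2.0 4.2 1.4
   vertex 1.0 3.8 1.4
   vertex 1.0 3.2 2.8
  endloop
 endfacet
 facet normal -0.147 0.383 -0.912
  outer loop
   vertex 2.0 4.2 1.4
   vertex 5.0 4.4 1.0
   vertex 0.4 1.2 0.4
  endloop
 endfacet
 facet normal -0.154 0.385 -0.910
  outer loop
   vertex 2.0 4.2 1.4
   vertex 0.4 1.2 0.4
   vertex 1.0 3.8 1.4
  endloop
 endfacet
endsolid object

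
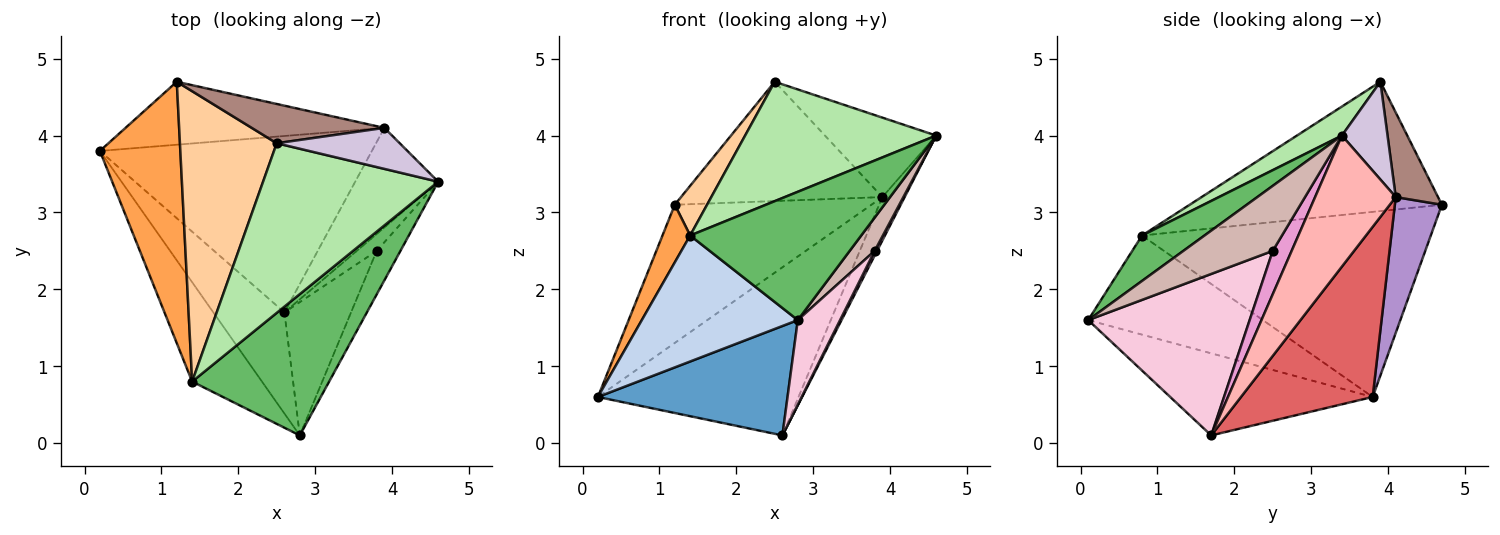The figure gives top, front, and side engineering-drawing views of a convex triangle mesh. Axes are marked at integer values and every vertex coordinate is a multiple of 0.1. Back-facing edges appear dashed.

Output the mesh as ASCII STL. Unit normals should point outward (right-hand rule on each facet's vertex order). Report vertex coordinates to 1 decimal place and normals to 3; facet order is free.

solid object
 facet normal -0.617 -0.578 -0.534
  outer loop
   vertex 2.6 1.7 0.1
   vertex 2.8 0.1 1.6
   vertex 0.2 3.8 0.6
  endloop
 endfacet
 facet normal -0.660 -0.590 -0.465
  outer loop
   vertex 1.4 0.8 2.7
   vertex 0.2 3.8 0.6
   vertex 2.8 0.1 1.6
  endloop
 endfacet
 facet normal -0.914 -0.088 0.397
  outer loop
   vertex 1.4 0.8 2.7
   vertex 1.2 4.7 3.1
   vertex 0.2 3.8 0.6
  endloop
 endfacet
 facet normal -0.796 -0.102 0.596
  outer loop
   vertex 1.4 0.8 2.7
   vertex 2.5 3.9 4.7
   vertex 1.2 4.7 3.1
  endloop
 endfacet
 facet normal 0.238 -0.653 0.719
  outer loop
   vertex 1.4 0.8 2.7
   vertex 2.8 0.1 1.6
   vertex 4.6 3.4 4.0
  endloop
 endfacet
 facet normal 0.134 -0.570 0.810
  outer loop
   vertex 1.4 0.8 2.7
   vertex 4.6 3.4 4.0
   vertex 2.5 3.9 4.7
  endloop
 endfacet
 facet normal 0.412 0.628 -0.659
  outer loop
   vertex 3.9 4.1 3.2
   vertex 2.6 1.7 0.1
   vertex 0.2 3.8 0.6
  endloop
 endfacet
 facet normal 0.823 0.227 -0.521
  outer loop
   vertex 3.9 4.1 3.2
   vertex 4.6 3.4 4.0
   vertex 2.6 1.7 0.1
  endloop
 endfacet
 facet normal 0.213 0.889 -0.405
  outer loop
   vertex 3.9 4.1 3.2
   vertex 0.2 3.8 0.6
   vertex 1.2 4.7 3.1
  endloop
 endfacet
 facet normal 0.342 0.835 0.431
  outer loop
   vertex 3.9 4.1 3.2
   vertex 2.5 3.9 4.7
   vertex 4.6 3.4 4.0
  endloop
 endfacet
 facet normal 0.196 0.931 0.307
  outer loop
   vertex 3.9 4.1 3.2
   vertex 1.2 4.7 3.1
   vertex 2.5 3.9 4.7
  endloop
 endfacet
 facet normal 0.908 -0.254 -0.332
  outer loop
   vertex 3.8 2.5 2.5
   vertex 4.6 3.4 4.0
   vertex 2.8 0.1 1.6
  endloop
 endfacet
 facet normal 0.903 -0.113 -0.414
  outer loop
   vertex 3.8 2.5 2.5
   vertex 2.6 1.7 0.1
   vertex 4.6 3.4 4.0
  endloop
 endfacet
 facet normal 0.898 -0.235 -0.371
  outer loop
   vertex 3.8 2.5 2.5
   vertex 2.8 0.1 1.6
   vertex 2.6 1.7 0.1
  endloop
 endfacet
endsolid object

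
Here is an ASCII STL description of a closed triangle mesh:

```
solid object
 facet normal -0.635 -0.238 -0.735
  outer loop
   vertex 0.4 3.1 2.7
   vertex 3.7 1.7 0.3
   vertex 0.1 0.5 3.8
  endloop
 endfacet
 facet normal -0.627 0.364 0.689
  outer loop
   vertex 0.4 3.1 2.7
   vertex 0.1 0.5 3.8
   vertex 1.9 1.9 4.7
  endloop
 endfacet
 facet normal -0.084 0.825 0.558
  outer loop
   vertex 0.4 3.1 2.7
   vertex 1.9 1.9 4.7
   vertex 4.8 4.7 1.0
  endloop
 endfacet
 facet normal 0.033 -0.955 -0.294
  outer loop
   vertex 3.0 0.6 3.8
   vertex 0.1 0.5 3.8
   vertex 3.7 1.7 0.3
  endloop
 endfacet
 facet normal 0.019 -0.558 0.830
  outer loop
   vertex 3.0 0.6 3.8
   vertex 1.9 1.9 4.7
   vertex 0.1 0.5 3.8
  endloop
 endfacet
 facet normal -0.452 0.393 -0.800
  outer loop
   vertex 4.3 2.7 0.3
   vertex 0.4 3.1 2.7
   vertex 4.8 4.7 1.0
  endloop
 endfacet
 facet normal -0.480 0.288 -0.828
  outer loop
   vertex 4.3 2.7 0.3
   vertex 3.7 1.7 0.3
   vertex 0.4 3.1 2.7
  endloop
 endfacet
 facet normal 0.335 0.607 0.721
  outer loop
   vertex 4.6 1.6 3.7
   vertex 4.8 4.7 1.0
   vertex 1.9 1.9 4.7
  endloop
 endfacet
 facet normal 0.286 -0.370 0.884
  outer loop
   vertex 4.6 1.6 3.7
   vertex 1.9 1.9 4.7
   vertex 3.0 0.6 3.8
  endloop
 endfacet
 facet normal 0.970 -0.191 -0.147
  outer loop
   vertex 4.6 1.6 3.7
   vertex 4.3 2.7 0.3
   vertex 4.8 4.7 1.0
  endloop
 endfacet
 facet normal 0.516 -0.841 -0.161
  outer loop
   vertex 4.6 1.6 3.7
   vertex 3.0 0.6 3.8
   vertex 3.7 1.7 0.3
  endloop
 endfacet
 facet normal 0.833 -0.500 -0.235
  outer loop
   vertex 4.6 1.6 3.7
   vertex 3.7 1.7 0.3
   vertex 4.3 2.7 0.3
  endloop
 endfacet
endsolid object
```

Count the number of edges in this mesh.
18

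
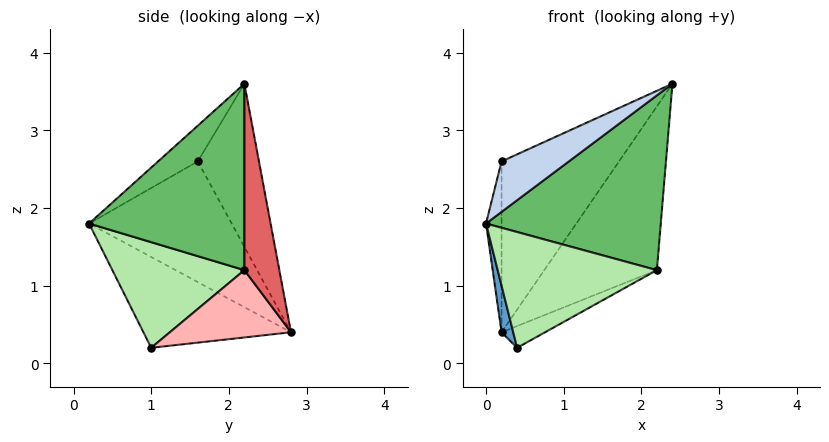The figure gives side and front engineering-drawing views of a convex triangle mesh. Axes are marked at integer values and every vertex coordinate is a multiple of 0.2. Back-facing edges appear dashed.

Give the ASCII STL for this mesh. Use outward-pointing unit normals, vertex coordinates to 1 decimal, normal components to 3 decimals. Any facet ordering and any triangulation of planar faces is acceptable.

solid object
 facet normal -0.958 -0.076 -0.277
  outer loop
   vertex 0.4 1.0 0.2
   vertex 0.0 0.2 1.8
   vertex 0.2 2.8 0.4
  endloop
 endfacet
 facet normal -0.265 -0.450 0.853
  outer loop
   vertex 0.2 1.6 2.6
   vertex 0.0 0.2 1.8
   vertex 2.4 2.2 3.6
  endloop
 endfacet
 facet normal -0.992 0.108 0.059
  outer loop
   vertex 0.2 1.6 2.6
   vertex 0.2 2.8 0.4
   vertex 0.0 0.2 1.8
  endloop
 endfacet
 facet normal -0.416 0.798 0.436
  outer loop
   vertex 0.2 1.6 2.6
   vertex 2.4 2.2 3.6
   vertex 0.2 2.8 0.4
  endloop
 endfacet
 facet normal 0.663 -0.746 -0.055
  outer loop
   vertex 2.2 2.2 1.2
   vertex 2.4 2.2 3.6
   vertex 0.0 0.2 1.8
  endloop
 endfacet
 facet normal 0.623 -0.751 -0.220
  outer loop
   vertex 2.2 2.2 1.2
   vertex 0.0 0.2 1.8
   vertex 0.4 1.0 0.2
  endloop
 endfacet
 facet normal 0.296 0.955 -0.025
  outer loop
   vertex 2.2 2.2 1.2
   vertex 0.2 2.8 0.4
   vertex 2.4 2.2 3.6
  endloop
 endfacet
 facet normal 0.405 0.145 -0.903
  outer loop
   vertex 2.2 2.2 1.2
   vertex 0.4 1.0 0.2
   vertex 0.2 2.8 0.4
  endloop
 endfacet
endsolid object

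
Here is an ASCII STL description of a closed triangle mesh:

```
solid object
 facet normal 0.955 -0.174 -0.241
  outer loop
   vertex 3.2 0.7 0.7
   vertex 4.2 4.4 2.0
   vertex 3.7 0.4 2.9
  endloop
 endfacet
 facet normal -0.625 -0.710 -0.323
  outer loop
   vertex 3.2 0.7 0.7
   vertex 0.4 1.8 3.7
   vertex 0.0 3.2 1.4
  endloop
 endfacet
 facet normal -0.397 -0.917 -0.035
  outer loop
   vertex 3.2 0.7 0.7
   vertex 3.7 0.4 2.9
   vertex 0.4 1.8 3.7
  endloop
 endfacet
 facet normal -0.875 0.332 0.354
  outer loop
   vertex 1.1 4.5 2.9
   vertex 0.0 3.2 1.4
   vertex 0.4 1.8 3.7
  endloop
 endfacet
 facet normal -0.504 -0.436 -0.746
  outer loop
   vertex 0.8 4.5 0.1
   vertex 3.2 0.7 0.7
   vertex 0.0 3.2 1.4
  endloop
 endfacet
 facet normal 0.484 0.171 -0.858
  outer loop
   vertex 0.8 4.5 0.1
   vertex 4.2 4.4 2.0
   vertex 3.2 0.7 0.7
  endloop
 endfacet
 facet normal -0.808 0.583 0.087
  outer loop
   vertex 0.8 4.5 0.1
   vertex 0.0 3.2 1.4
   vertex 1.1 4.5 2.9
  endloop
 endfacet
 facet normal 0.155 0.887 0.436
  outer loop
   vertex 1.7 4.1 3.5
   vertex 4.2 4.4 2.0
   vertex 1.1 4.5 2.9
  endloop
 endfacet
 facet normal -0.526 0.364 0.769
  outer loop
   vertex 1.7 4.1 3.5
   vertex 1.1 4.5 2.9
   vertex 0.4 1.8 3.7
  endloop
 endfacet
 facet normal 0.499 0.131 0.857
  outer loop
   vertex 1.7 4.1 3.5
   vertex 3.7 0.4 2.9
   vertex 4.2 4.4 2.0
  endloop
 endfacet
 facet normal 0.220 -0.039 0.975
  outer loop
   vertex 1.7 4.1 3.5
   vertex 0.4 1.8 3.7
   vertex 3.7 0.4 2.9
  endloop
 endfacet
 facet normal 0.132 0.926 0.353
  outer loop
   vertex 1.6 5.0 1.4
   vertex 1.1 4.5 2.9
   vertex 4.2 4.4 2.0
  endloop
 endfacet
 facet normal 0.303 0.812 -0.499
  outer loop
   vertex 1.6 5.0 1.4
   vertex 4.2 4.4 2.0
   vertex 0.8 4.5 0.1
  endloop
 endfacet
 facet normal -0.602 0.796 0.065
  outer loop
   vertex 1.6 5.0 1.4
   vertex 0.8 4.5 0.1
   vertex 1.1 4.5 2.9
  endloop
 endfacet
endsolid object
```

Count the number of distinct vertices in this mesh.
9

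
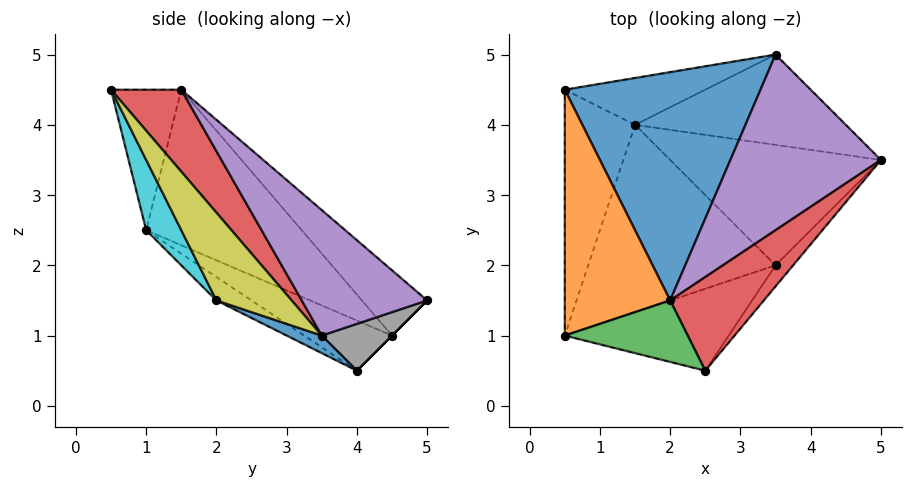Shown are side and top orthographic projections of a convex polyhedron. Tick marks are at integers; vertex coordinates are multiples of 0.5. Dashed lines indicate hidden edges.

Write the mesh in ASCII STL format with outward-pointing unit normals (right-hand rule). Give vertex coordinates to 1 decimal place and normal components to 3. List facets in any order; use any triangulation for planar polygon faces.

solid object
 facet normal -0.229 0.688 0.688
  outer loop
   vertex 2.0 1.5 4.5
   vertex 3.5 5.0 1.5
   vertex 0.5 4.5 1.0
  endloop
 endfacet
 facet normal -0.805 0.234 0.545
  outer loop
   vertex 2.0 1.5 4.5
   vertex 0.5 4.5 1.0
   vertex 0.5 1.0 2.5
  endloop
 endfacet
 facet normal -0.704 -0.352 0.616
  outer loop
   vertex 2.0 1.5 4.5
   vertex 0.5 1.0 2.5
   vertex 2.5 0.5 4.5
  endloop
 endfacet
 facet normal 0.625 0.313 0.715
  outer loop
   vertex 2.0 1.5 4.5
   vertex 2.5 0.5 4.5
   vertex 5.0 3.5 1.0
  endloop
 endfacet
 facet normal 0.598 0.359 0.717
  outer loop
   vertex 2.0 1.5 4.5
   vertex 5.0 3.5 1.0
   vertex 3.5 5.0 1.5
  endloop
 endfacet
 facet normal -0.549 -0.329 -0.768
  outer loop
   vertex 1.5 4.0 0.5
   vertex 0.5 1.0 2.5
   vertex 0.5 4.5 1.0
  endloop
 endfacet
 facet normal 0.000 0.707 -0.707
  outer loop
   vertex 1.5 4.0 0.5
   vertex 0.5 4.5 1.0
   vertex 3.5 5.0 1.5
  endloop
 endfacet
 facet normal 0.191 0.477 -0.858
  outer loop
   vertex 1.5 4.0 0.5
   vertex 3.5 5.0 1.5
   vertex 5.0 3.5 1.0
  endloop
 endfacet
 facet normal 0.678 -0.723 -0.136
  outer loop
   vertex 3.5 2.0 1.5
   vertex 5.0 3.5 1.0
   vertex 2.5 0.5 4.5
  endloop
 endfacet
 facet normal 0.169 -0.903 -0.395
  outer loop
   vertex 3.5 2.0 1.5
   vertex 2.5 0.5 4.5
   vertex 0.5 1.0 2.5
  endloop
 endfacet
 facet normal 0.077 -0.383 -0.920
  outer loop
   vertex 3.5 2.0 1.5
   vertex 1.5 4.0 0.5
   vertex 5.0 3.5 1.0
  endloop
 endfacet
 facet normal -0.105 -0.527 -0.843
  outer loop
   vertex 3.5 2.0 1.5
   vertex 0.5 1.0 2.5
   vertex 1.5 4.0 0.5
  endloop
 endfacet
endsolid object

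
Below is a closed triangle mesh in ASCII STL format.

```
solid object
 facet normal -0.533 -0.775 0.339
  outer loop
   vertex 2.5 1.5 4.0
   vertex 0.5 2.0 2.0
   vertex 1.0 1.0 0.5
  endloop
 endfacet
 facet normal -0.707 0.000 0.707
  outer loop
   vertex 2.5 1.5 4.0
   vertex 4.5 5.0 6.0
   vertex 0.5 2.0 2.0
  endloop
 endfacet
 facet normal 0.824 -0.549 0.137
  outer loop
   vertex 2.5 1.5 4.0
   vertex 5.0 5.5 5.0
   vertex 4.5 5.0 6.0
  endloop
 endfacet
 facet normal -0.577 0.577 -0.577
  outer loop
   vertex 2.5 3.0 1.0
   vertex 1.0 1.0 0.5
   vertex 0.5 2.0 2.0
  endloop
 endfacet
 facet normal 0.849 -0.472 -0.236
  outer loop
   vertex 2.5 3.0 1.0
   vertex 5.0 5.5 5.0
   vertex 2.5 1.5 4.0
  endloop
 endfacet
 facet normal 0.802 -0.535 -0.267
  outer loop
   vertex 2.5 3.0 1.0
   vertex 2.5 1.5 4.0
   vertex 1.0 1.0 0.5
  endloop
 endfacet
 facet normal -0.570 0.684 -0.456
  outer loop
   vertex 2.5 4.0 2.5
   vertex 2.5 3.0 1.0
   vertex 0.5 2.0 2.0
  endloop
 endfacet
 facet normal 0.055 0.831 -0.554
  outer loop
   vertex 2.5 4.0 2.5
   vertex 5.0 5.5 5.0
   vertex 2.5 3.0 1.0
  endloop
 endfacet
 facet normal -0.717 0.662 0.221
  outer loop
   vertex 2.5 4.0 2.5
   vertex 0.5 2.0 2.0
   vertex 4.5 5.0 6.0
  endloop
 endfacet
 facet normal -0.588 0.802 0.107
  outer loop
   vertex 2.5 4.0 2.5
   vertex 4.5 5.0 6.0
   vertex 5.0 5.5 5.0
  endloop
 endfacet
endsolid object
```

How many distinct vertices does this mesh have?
7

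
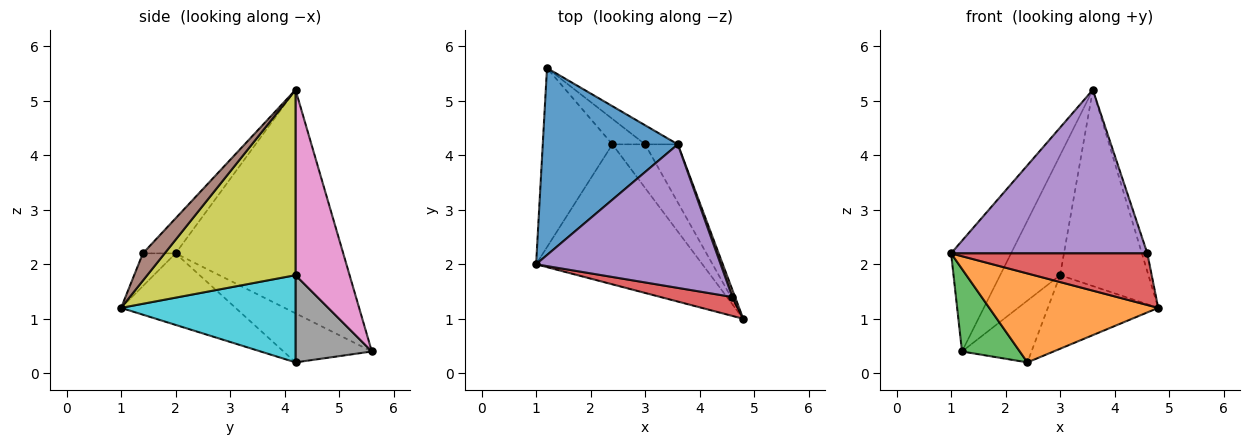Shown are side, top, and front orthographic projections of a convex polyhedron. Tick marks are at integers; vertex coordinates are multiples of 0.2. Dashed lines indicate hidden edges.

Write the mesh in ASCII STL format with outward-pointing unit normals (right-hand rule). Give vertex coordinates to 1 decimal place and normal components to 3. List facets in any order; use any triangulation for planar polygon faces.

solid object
 facet normal -0.818 0.293 0.495
  outer loop
   vertex 3.6 4.2 5.2
   vertex 1.2 5.6 0.4
   vertex 1.0 2.0 2.2
  endloop
 endfacet
 facet normal -0.341 -0.504 -0.793
  outer loop
   vertex 2.4 4.2 0.2
   vertex 4.8 1.0 1.2
   vertex 1.0 2.0 2.2
  endloop
 endfacet
 facet normal -0.539 -0.353 -0.765
  outer loop
   vertex 2.4 4.2 0.2
   vertex 1.0 2.0 2.2
   vertex 1.2 5.6 0.4
  endloop
 endfacet
 facet normal -0.155 -0.928 0.340
  outer loop
   vertex 4.6 1.4 2.2
   vertex 1.0 2.0 2.2
   vertex 4.8 1.0 1.2
  endloop
 endfacet
 facet normal -0.124 -0.746 0.655
  outer loop
   vertex 4.6 1.4 2.2
   vertex 3.6 4.2 5.2
   vertex 1.0 2.0 2.2
  endloop
 endfacet
 facet normal 0.966 0.241 0.097
  outer loop
   vertex 4.6 1.4 2.2
   vertex 4.8 1.0 1.2
   vertex 3.6 4.2 5.2
  endloop
 endfacet
 facet normal 0.665 0.738 -0.117
  outer loop
   vertex 3.0 4.2 1.8
   vertex 1.2 5.6 0.4
   vertex 3.6 4.2 5.2
  endloop
 endfacet
 facet normal 0.712 0.649 -0.267
  outer loop
   vertex 3.0 4.2 1.8
   vertex 2.4 4.2 0.2
   vertex 1.2 5.6 0.4
  endloop
 endfacet
 facet normal 0.849 0.506 -0.150
  outer loop
   vertex 3.0 4.2 1.8
   vertex 3.6 4.2 5.2
   vertex 4.8 1.0 1.2
  endloop
 endfacet
 facet normal 0.806 0.510 -0.302
  outer loop
   vertex 3.0 4.2 1.8
   vertex 4.8 1.0 1.2
   vertex 2.4 4.2 0.2
  endloop
 endfacet
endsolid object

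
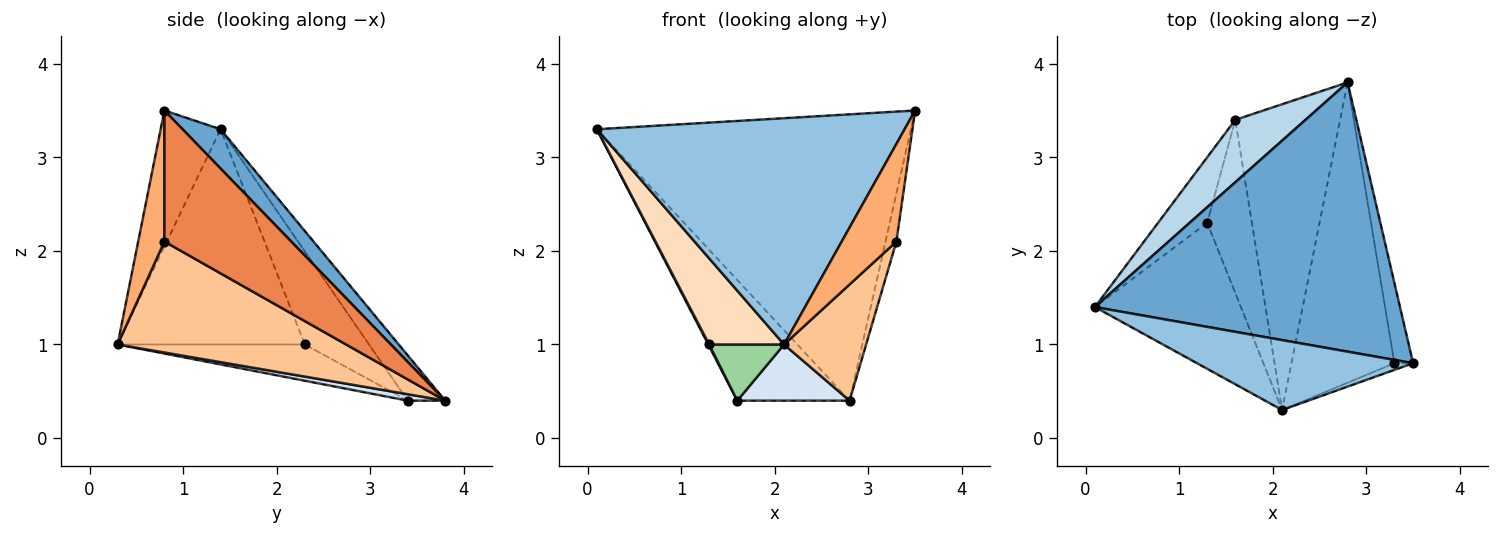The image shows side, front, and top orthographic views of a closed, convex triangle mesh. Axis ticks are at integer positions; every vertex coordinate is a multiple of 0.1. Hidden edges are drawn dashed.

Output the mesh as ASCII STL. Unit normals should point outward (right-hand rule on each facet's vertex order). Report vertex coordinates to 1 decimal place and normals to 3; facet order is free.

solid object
 facet normal 0.088 0.726 0.682
  outer loop
   vertex 2.8 3.8 0.4
   vertex 0.1 1.4 3.3
   vertex 3.5 0.8 3.5
  endloop
 endfacet
 facet normal -0.183 -0.939 0.290
  outer loop
   vertex 2.1 0.3 1.0
   vertex 3.5 0.8 3.5
   vertex 0.1 1.4 3.3
  endloop
 endfacet
 facet normal -0.284 0.852 0.441
  outer loop
   vertex 1.6 3.4 0.4
   vertex 0.1 1.4 3.3
   vertex 2.8 3.8 0.4
  endloop
 endfacet
 facet normal 0.060 -0.180 -0.982
  outer loop
   vertex 1.6 3.4 0.4
   vertex 2.8 3.8 0.4
   vertex 2.1 0.3 1.0
  endloop
 endfacet
 facet normal 0.986 0.085 -0.141
  outer loop
   vertex 3.3 0.8 2.1
   vertex 2.8 3.8 0.4
   vertex 3.5 0.8 3.5
  endloop
 endfacet
 facet normal 0.432 -0.900 -0.062
  outer loop
   vertex 3.3 0.8 2.1
   vertex 3.5 0.8 3.5
   vertex 2.1 0.3 1.0
  endloop
 endfacet
 facet normal 0.709 -0.255 -0.658
  outer loop
   vertex 3.3 0.8 2.1
   vertex 2.1 0.3 1.0
   vertex 2.8 3.8 0.4
  endloop
 endfacet
 facet normal -0.786 -0.314 -0.533
  outer loop
   vertex 1.3 2.3 1.0
   vertex 2.1 0.3 1.0
   vertex 0.1 1.4 3.3
  endloop
 endfacet
 facet normal -0.884 -0.013 -0.467
  outer loop
   vertex 1.3 2.3 1.0
   vertex 0.1 1.4 3.3
   vertex 1.6 3.4 0.4
  endloop
 endfacet
 facet normal -0.611 -0.244 -0.753
  outer loop
   vertex 1.3 2.3 1.0
   vertex 1.6 3.4 0.4
   vertex 2.1 0.3 1.0
  endloop
 endfacet
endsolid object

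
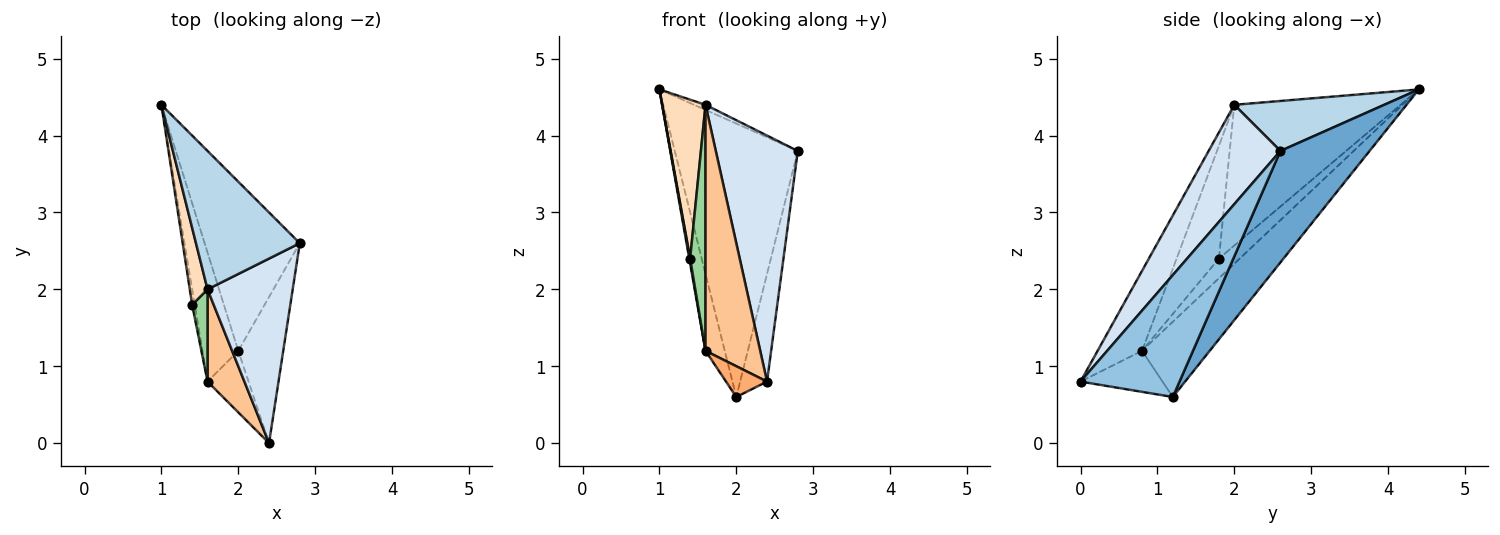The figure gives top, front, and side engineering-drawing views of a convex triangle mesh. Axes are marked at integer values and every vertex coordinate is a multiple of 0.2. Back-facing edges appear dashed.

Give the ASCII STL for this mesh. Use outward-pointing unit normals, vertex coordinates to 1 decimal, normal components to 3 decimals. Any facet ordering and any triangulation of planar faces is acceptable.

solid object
 facet normal 0.525 0.724 -0.448
  outer loop
   vertex 2.0 1.2 0.6
   vertex 1.0 4.4 4.6
   vertex 2.8 2.6 3.8
  endloop
 endfacet
 facet normal 0.909 0.247 -0.335
  outer loop
   vertex 2.0 1.2 0.6
   vertex 2.8 2.6 3.8
   vertex 2.4 0.0 0.8
  endloop
 endfacet
 facet normal 0.434 0.033 0.901
  outer loop
   vertex 1.6 2.0 4.4
   vertex 2.8 2.6 3.8
   vertex 1.0 4.4 4.6
  endloop
 endfacet
 facet normal 0.573 -0.655 0.492
  outer loop
   vertex 1.6 2.0 4.4
   vertex 2.4 0.0 0.8
   vertex 2.8 2.6 3.8
  endloop
 endfacet
 facet normal -0.874 0.248 -0.417
  outer loop
   vertex 1.6 0.8 1.2
   vertex 1.0 4.4 4.6
   vertex 2.0 1.2 0.6
  endloop
 endfacet
 facet normal -0.667 -0.333 -0.667
  outer loop
   vertex 1.6 0.8 1.2
   vertex 2.0 1.2 0.6
   vertex 2.4 0.0 0.8
  endloop
 endfacet
 facet normal -0.605 -0.745 0.279
  outer loop
   vertex 1.6 0.8 1.2
   vertex 2.4 0.0 0.8
   vertex 1.6 2.0 4.4
  endloop
 endfacet
 facet normal -0.961 -0.250 0.121
  outer loop
   vertex 1.4 1.8 2.4
   vertex 1.6 2.0 4.4
   vertex 1.0 4.4 4.6
  endloop
 endfacet
 facet normal -0.991 -0.043 -0.129
  outer loop
   vertex 1.4 1.8 2.4
   vertex 1.0 4.4 4.6
   vertex 1.6 0.8 1.2
  endloop
 endfacet
 facet normal -0.932 -0.339 0.127
  outer loop
   vertex 1.4 1.8 2.4
   vertex 1.6 0.8 1.2
   vertex 1.6 2.0 4.4
  endloop
 endfacet
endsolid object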